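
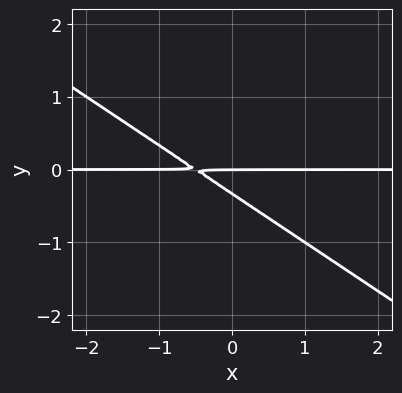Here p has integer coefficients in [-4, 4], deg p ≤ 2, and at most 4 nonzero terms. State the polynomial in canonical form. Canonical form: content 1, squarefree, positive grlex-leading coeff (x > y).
2*x*y + 3*y^2 + y

Degree: no degree-1 curve has this shape, so deg p = 2.
Observable constraints: every point of the x-axis in the box is on the curve; it crosses the y-axis at the gridline y = 0.
The integer polynomial consistent with all of this is the stated p.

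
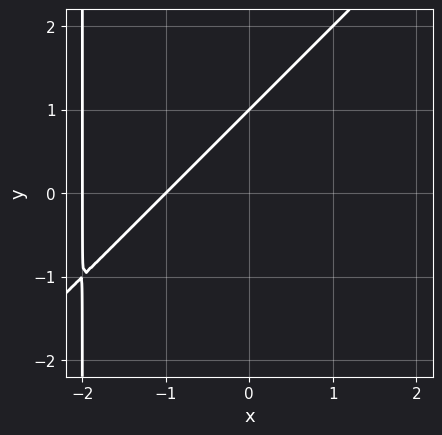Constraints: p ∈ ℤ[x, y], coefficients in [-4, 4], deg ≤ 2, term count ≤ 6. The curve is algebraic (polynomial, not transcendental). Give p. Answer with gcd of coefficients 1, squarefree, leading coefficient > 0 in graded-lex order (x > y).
x^2 - x*y + 3*x - 2*y + 2

Degree: the shape is more complex than any degree-1 curve, so deg p = 2.
Checking where it meets the axes: one y-axis crossing is at y = 1; the x-axis gridline crossings are at x ∈ {-2, -1}.
These observations pin down the coefficients.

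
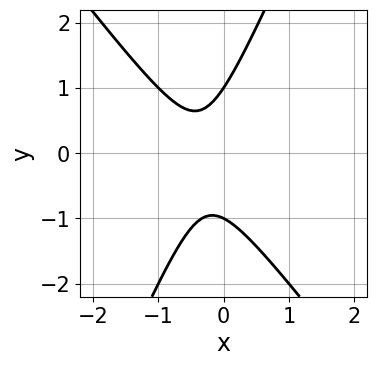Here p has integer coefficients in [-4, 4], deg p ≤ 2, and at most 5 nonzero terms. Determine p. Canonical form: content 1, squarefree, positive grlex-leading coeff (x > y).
3*x^2 + x*y - y^2 + 2*x + 1

(a) deg p = 2. No degree-1 curve has this shape.
(b) From the visible intercepts: the curve avoids every integer x-axis point in the box; the y-axis gridline crossings are at y ∈ {-1, 1}.
(c) The integer polynomial consistent with all of this is the stated p.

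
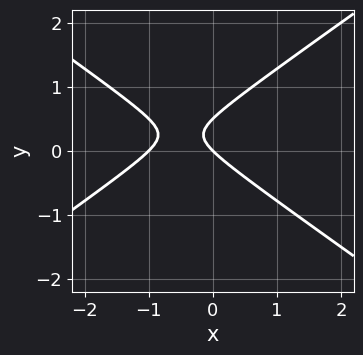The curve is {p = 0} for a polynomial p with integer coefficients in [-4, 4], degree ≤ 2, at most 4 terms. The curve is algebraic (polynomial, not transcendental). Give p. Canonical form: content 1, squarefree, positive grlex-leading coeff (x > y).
x^2 - 2*y^2 + x + y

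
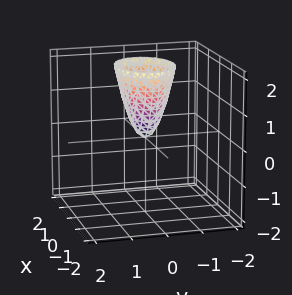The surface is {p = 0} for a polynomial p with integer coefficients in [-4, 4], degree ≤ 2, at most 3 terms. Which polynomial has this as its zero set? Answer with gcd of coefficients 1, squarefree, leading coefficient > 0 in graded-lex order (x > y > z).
2*x^2 + 3*y^2 - z

First, degree: a paraboloid; a quadric, so deg p = 2.
Next, symmetries: it's symmetric under y → −y, forcing even powers of y; it's symmetric under x → −x, forcing even powers of x.
Next, from the axis intercepts and sections: one z-axis crossing is at z = 0; one y-axis crossing is at y = 0.
Finally, assembling these constraints gives the stated polynomial.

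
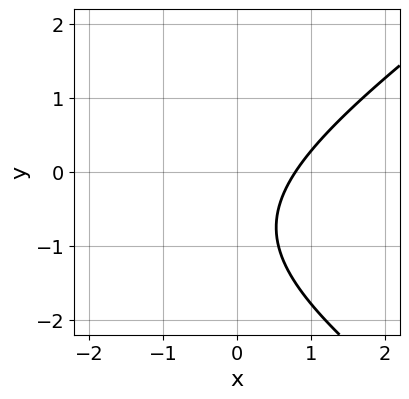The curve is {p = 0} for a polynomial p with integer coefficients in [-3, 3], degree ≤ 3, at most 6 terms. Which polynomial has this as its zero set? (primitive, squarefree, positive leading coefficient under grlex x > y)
x^2 - 2*y^2 + 3*x - 3*y - 3

The degree is 2 — no degree-1 curve has this shape.
Checking where it meets the axes: the curve avoids every integer y-axis point in the box.
Matching integer coefficients to the picture gives p.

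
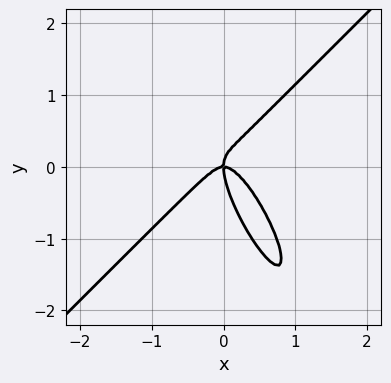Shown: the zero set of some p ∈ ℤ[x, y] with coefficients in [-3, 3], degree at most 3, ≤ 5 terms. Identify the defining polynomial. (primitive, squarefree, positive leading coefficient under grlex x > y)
3*x^3 - 2*x*y^2 - y^3 + x*y

The degree is 3 — the shape is more complex than any degree-2 curve.
From the visible intercepts: one y-axis crossing is at y = 0; it crosses the x-axis at the gridline x = 0.
Together with the visible shape, these determine p as stated.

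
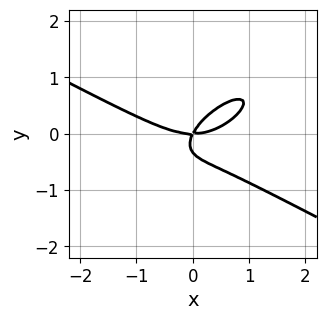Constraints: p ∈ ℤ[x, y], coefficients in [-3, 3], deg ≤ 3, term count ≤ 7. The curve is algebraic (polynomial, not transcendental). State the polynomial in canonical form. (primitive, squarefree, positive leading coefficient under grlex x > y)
First, the degree is 3 — the shape is more complex than any degree-2 curve.
Then, from the axis intercepts and sections: it meets the x-axis at x = 0 (among the integer gridlines); it meets the y-axis at y = 0 (among the integer gridlines).
Finally, these observations pin down the coefficients.

x^3 - 2*x*y^2 + 3*y^3 - 2*x*y + y^2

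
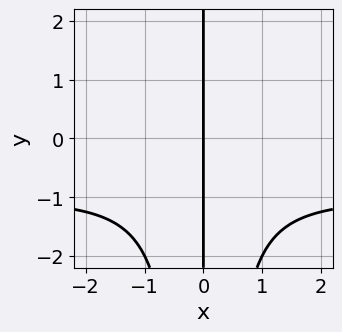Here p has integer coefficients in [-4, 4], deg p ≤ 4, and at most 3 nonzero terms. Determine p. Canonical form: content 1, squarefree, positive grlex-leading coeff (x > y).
(a) The degree is 4 — a generic line meets the curve in up to 4 points.
(b) Reading off the gridlines: it meets the x-axis at x = 0 (among the integer gridlines); the visible y-axis segment lies entirely on the curve.
(c) Assembling these constraints gives the stated polynomial.

x^3*y + x^3 + x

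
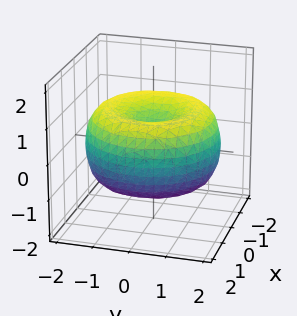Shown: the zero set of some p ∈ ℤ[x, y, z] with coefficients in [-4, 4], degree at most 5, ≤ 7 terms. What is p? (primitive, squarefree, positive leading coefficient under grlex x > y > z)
x^4 + 2*x^2*y^2 + y^4 - 3*x^2 - 3*y^2 + 3*z^2 - 1

First, the degree is 4 — no degree-3 surface has this shape.
Next, symmetry: the z-axis is an axis of rotation, so x and y enter only as x² + y².
Next, observable constraints: a circular section at z = -1 has radius exactly 1.
Finally, together with the visible shape, these determine p as stated.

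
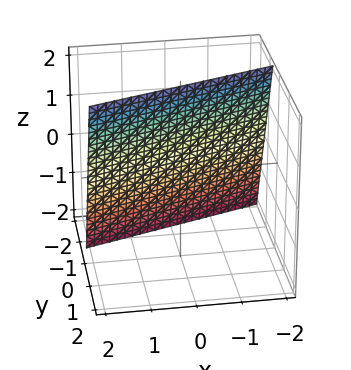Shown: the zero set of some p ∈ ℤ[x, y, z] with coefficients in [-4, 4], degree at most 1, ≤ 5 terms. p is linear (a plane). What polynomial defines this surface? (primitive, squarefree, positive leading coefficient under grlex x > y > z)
x - 3*y + z - 2

(a) deg p = 1. The surface is flat (a plane).
(b) Against the integer gridlines: it meets the x-axis at x = 2 (among the integer gridlines); it crosses the z-axis at the gridline z = 2.
(c) Putting this together gives p.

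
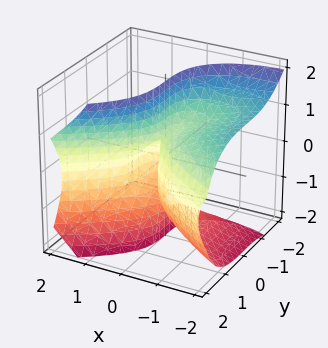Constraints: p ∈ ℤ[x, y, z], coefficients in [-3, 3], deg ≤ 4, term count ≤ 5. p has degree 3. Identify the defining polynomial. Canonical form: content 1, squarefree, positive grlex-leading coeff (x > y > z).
3*x*z^2 - 2*y^3 + 3*x^2 + 2*x*z - 2*x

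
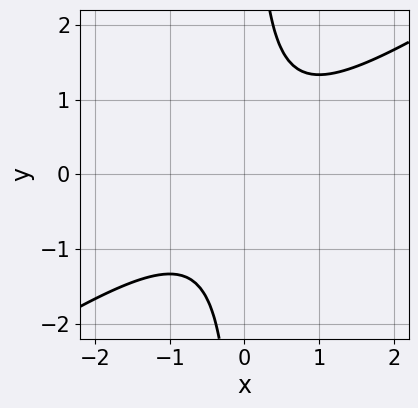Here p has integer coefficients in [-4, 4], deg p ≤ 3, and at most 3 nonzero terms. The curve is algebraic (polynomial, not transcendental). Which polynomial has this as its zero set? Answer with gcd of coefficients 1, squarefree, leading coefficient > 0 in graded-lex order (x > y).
2*x^2 - 3*x*y + 2

(a) deg p = 2. The shape is more complex than any degree-1 curve.
(b) Observable constraints: no x-intercept at any integer in the box; no y-intercept at any integer in the box.
(c) The integer polynomial consistent with all of this is the stated p.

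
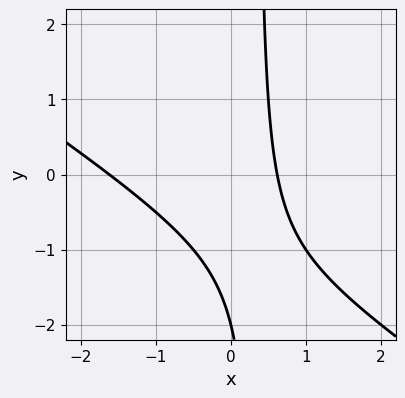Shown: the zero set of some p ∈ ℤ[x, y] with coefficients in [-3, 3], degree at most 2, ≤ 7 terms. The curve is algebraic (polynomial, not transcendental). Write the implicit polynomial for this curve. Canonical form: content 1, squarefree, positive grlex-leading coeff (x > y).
1. Degree: no degree-1 curve has this shape, so deg p = 2.
2. Observable constraints: one y-axis crossing is at y = -2.
3. The integer polynomial consistent with all of this is the stated p.

2*x^2 + 3*x*y + 2*x - y - 2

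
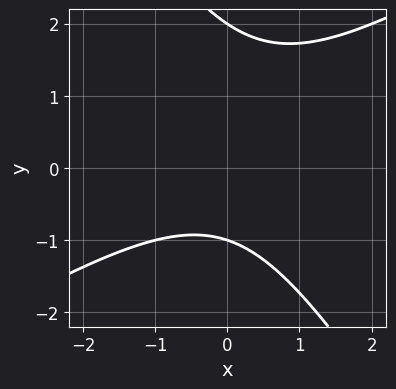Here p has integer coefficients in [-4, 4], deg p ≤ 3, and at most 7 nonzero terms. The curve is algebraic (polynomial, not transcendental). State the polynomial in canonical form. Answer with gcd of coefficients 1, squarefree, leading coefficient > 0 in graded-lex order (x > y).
x^2 - x*y - y^2 + y + 2

1. The degree is 2 — the shape is more complex than any degree-1 curve.
2. Checking where it meets the axes: among the integer gridlines, it crosses the y-axis at y ∈ {-1, 2}; the curve avoids every integer x-axis point in the box.
3. Matching integer coefficients to the picture gives p.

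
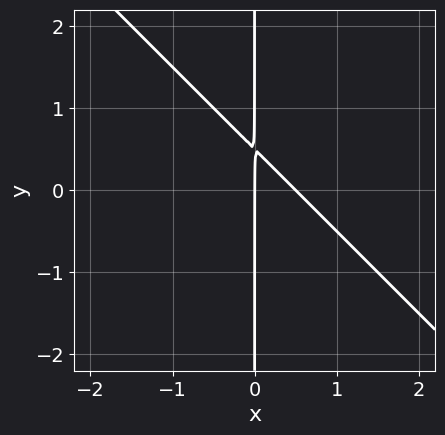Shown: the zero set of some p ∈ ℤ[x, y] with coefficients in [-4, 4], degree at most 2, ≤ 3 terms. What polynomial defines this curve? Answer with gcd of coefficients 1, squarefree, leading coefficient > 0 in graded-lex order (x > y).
2*x^2 + 2*x*y - x

1. deg p = 2. The shape is more complex than any degree-1 curve.
2. From the visible intercepts: one x-axis crossing is at x = 0; the visible y-axis segment lies entirely on the curve.
3. Putting this together gives p.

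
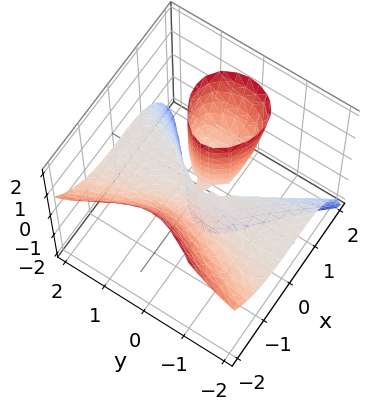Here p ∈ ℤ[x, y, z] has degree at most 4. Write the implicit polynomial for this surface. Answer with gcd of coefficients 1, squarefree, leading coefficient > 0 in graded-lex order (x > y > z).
2*x^3 + 3*y^2*z - 3*x*z

1. The degree is 3 — no degree-2 surface has this shape.
2. From the axis intercepts and sections: every point of the z-axis in the box is on the surface; it meets the x-axis at x = 0 (among the integer gridlines).
3. Matching integer coefficients to the picture gives p.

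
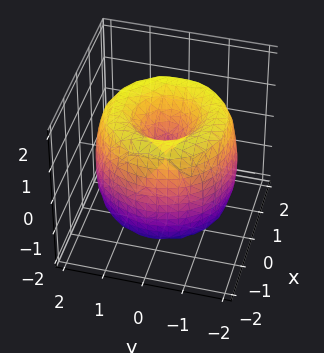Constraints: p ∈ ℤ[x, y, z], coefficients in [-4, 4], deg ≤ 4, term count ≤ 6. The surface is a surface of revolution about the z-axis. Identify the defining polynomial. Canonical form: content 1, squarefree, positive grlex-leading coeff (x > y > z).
Degree: a generic line meets the surface in up to 4 points, so deg p = 4.
Symmetry: the z-axis is an axis of rotation, so x and y enter only as x² + y².
Observable constraints: a circular section at z = 1 has radius between 0 and 1; it meets the x-axis at x = 0 (among the integer gridlines); one y-axis crossing is at y = 0; it meets the z-axis at z = 0 (among the integer gridlines).
Putting this together gives p.

x^4 + 2*x^2*y^2 + y^4 - 3*x^2 - 3*y^2 + z^2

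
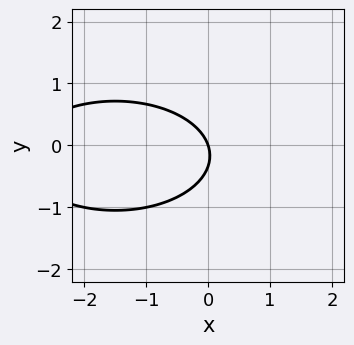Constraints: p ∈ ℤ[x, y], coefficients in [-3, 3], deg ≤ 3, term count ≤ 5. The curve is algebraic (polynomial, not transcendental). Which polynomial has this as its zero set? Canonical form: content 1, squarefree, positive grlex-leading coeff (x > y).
x^2 + 3*y^2 + 3*x + y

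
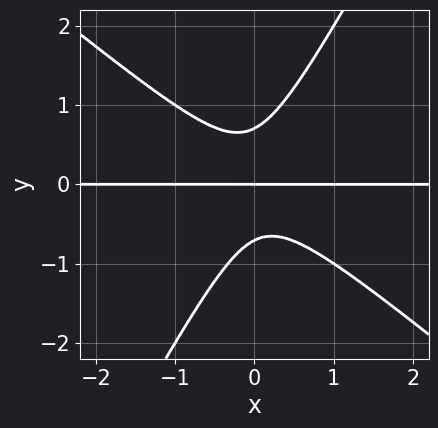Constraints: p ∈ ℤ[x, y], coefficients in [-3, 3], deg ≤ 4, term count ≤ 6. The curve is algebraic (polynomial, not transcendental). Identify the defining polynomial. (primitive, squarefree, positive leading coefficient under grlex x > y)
The degree is 3 — the shape is more complex than any degree-2 curve.
Reading off the gridlines: it crosses the y-axis at the gridline y = 0; the visible x-axis segment lies entirely on the curve.
Putting this together gives p.

3*x^2*y + 2*x*y^2 - 2*y^3 + y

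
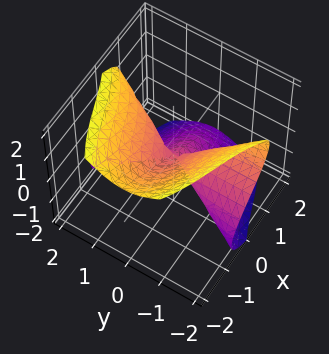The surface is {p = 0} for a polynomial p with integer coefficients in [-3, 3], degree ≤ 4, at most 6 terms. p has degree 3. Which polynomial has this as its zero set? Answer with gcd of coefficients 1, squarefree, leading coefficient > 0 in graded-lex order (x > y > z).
x^3 + 3*x*y^2 - 3*y^2*z + 3*z^3

deg p = 3.
From the axis intercepts and sections: the visible y-axis segment lies entirely on the surface; one z-axis crossing is at z = 0; it crosses the x-axis at the gridline x = 0.
Matching integer coefficients to the picture gives p.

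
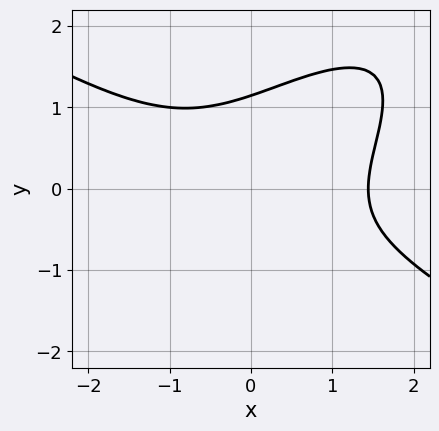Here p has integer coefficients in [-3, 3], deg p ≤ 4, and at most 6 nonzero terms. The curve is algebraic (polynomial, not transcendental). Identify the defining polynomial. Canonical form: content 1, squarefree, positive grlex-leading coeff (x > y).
x^3 - 2*x*y^2 + 2*y^3 - 3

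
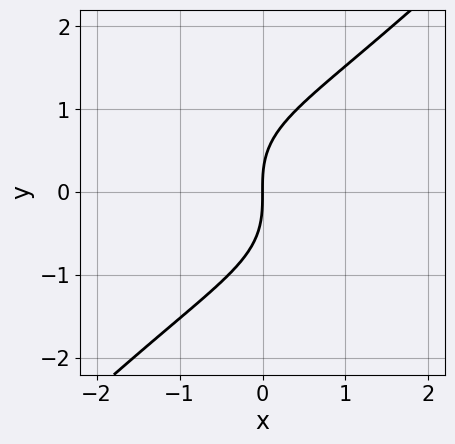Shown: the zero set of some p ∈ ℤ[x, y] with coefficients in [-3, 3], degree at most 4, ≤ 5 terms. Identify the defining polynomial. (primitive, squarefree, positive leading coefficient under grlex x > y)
x^2*y - y^3 + 2*x

First, degree: a generic line meets the curve in up to 3 points, so deg p = 3.
Next, from the visible intercepts: it crosses the x-axis at the gridline x = 0; it meets the y-axis at y = 0 (among the integer gridlines).
Finally, together with the visible shape, these determine p as stated.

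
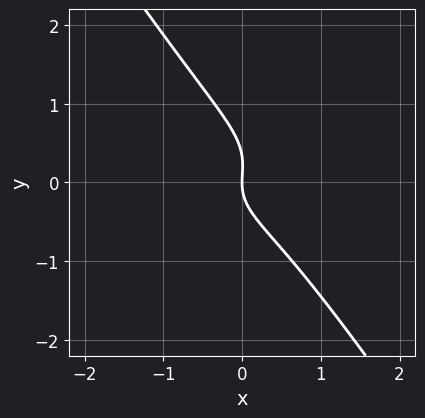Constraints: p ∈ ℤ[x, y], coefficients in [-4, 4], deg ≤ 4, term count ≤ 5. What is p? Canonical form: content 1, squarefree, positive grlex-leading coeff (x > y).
2*x^2*y - 3*x*y^2 - 3*y^3 + y^2 - 2*x

The degree is 3 — the shape is more complex than any degree-2 curve.
Reading off the gridlines: it crosses the y-axis at the gridline y = 0; one x-axis crossing is at x = 0.
Solving for integer coefficients yields p as stated.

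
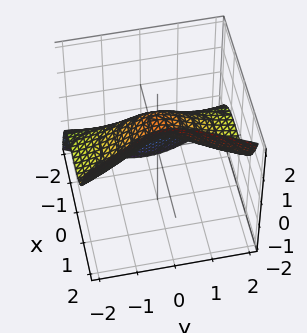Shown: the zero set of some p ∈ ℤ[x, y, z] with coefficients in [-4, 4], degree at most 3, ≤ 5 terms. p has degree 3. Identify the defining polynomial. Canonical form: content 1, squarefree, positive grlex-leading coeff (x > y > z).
(a) Degree: a generic line meets the surface in up to 3 points, so deg p = 3.
(b) Reading off the gridlines: it misses every integer gridline on the y-axis; it meets the x-axis at x = -1 (among the integer gridlines); it crosses the z-axis at the gridline z = 1.
(c) Putting this together gives p.

3*x^3 - 2*y^2*z - 3*z + 3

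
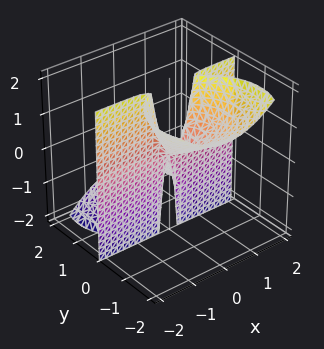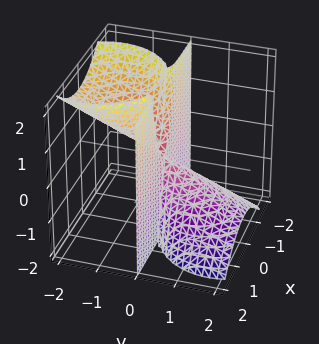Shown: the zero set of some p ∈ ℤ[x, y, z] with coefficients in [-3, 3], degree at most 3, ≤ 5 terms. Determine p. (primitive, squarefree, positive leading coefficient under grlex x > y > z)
(a) deg p = 3. No degree-2 surface has this shape.
(b) Reading off the gridlines: the visible x-axis segment lies entirely on the surface; it meets the y-axis at y = 0 (among the integer gridlines); the visible z-axis segment lies entirely on the surface.
(c) These observations pin down the coefficients.

2*x^2*y + 2*y^3 + 3*y^2*z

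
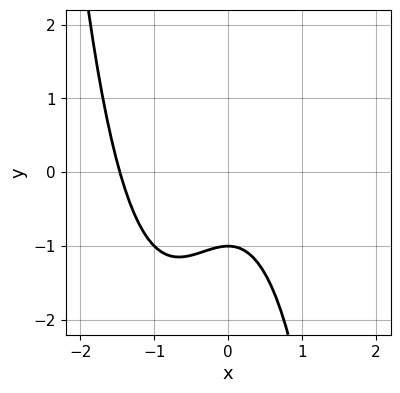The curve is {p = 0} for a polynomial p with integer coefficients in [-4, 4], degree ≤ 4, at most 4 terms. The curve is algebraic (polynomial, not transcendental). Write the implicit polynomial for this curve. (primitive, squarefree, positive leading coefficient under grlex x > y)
(a) Degree: no degree-2 curve has this shape, so deg p = 3.
(b) From the visible intercepts: one y-axis crossing is at y = -1.
(c) These observations pin down the coefficients.

x^3 + x^2 + y + 1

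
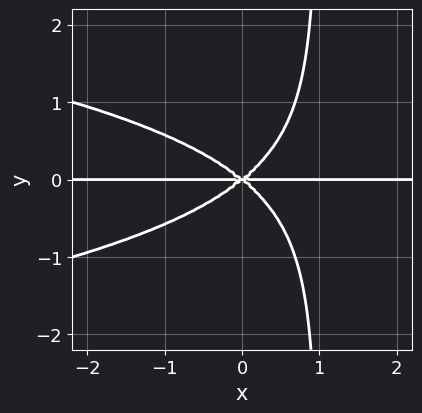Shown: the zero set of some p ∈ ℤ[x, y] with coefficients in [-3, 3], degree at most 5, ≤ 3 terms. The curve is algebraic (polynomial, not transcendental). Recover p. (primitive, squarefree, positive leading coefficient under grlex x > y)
First, deg p = 4. A generic line meets the curve in up to 4 points.
Next, checking where it meets the axes: every point of the x-axis in the box is on the curve; it crosses the y-axis at the gridline y = 0.
Finally, assembling these constraints gives the stated polynomial.

3*x*y^3 + 2*x^2*y - 3*y^3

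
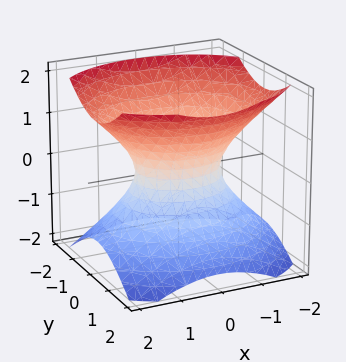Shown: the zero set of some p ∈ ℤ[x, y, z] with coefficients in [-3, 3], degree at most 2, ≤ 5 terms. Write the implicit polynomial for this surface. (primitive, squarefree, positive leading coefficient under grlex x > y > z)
2*x^2 + 3*y^2 - 3*z^2 - 2

1. deg p = 2. One connected sheet with a waist; a quadric.
2. Symmetries: it's symmetric under y → −y, forcing even powers of y; it's symmetric under x → −x, forcing even powers of x; the z ↦ −z reflection is a symmetry, so z appears only in even powers.
3. From the axis intercepts and sections: no z-intercept at any integer in the box; the x-axis gridline crossings are at x ∈ {-1, 1}.
4. Solving for integer coefficients yields p as stated.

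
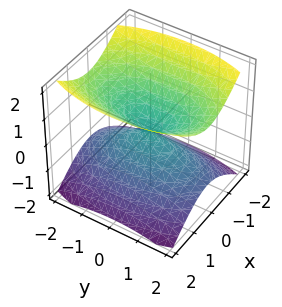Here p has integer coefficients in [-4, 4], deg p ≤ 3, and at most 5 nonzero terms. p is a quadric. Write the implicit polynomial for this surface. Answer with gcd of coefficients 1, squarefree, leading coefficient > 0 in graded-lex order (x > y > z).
The picture has 2 separate pieces. They look like related sheets of one shape, so recover p as a whole.
Degree: a double cone through the origin; a quadric, so deg p = 2.
Symmetries: it's symmetric under y → −y, forcing even powers of y; the x ↦ −x reflection is a symmetry, so x appears only in even powers; it's symmetric under z → −z, forcing even powers of z.
Checking where it meets the axes: it crosses the x-axis at the gridline x = 0; it meets the y-axis at y = 0 (among the integer gridlines); it meets the z-axis at z = 0 (among the integer gridlines).
Solving for integer coefficients yields p as stated.

3*x^2 + y^2 - 3*z^2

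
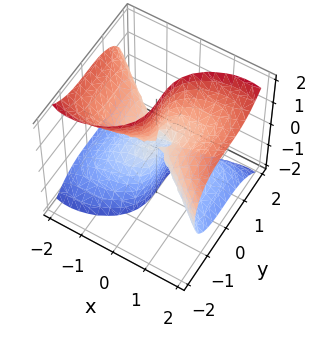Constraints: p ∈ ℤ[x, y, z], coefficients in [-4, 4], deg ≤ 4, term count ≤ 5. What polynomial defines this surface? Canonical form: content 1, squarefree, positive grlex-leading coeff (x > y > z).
x^3 - 2*x*z^2 + 2*y^3 - y^2

1. Degree: the shape is more complex than any degree-2 surface, so deg p = 3.
2. Against the integer gridlines: one y-axis crossing is at y = 0; the visible z-axis segment lies entirely on the surface; one x-axis crossing is at x = 0.
3. Together with the visible shape, these determine p as stated.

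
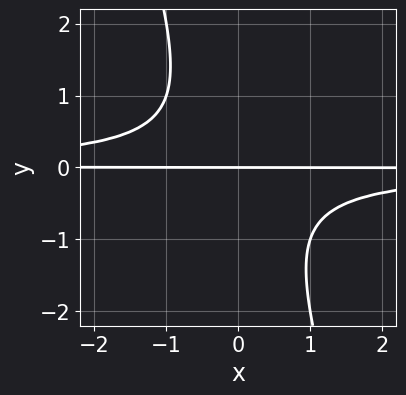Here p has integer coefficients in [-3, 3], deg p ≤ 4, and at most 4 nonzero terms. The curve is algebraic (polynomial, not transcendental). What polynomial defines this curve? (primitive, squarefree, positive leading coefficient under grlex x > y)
3*x*y^2 + y^3 + 2*y

Degree: the shape is more complex than any degree-2 curve, so deg p = 3.
Observable constraints: the visible x-axis segment lies entirely on the curve; one y-axis crossing is at y = 0.
Matching integer coefficients to the picture gives p.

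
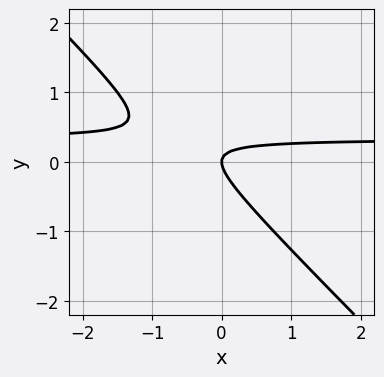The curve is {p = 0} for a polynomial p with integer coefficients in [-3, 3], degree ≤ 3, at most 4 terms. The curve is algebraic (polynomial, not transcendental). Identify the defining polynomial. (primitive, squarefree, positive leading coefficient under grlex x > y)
3*x*y + 3*y^2 - x

1. The degree is 2 — the shape is more complex than any degree-1 curve.
2. From the axis intercepts and sections: one y-axis crossing is at y = 0; it meets the x-axis at x = 0 (among the integer gridlines).
3. The integer polynomial consistent with all of this is the stated p.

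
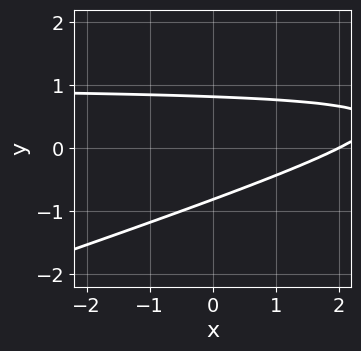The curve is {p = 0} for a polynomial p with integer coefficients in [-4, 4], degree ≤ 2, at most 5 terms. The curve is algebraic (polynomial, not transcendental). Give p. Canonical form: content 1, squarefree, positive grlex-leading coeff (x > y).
x*y - 3*y^2 - x + 2

Degree: the shape is more complex than any degree-1 curve, so deg p = 2.
Observable constraints: it meets the x-axis at x = 2 (among the integer gridlines).
Together with the visible shape, these determine p as stated.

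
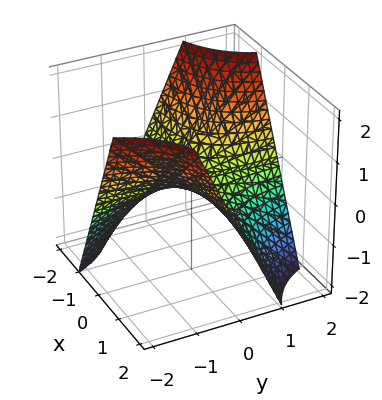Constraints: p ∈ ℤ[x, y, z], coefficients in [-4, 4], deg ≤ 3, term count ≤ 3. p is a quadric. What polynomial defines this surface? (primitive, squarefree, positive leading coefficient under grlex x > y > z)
The degree is 2 — a saddle surface; a quadric.
Reading off the gridlines: every point of the x-axis in the box is on the surface; every point of the y-axis in the box is on the surface; one z-axis crossing is at z = 0.
These observations pin down the coefficients.

x*y + z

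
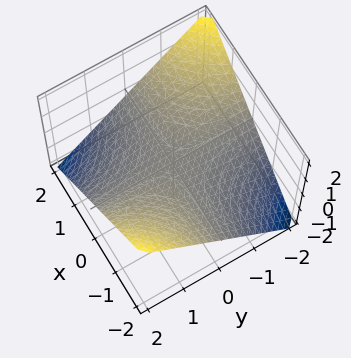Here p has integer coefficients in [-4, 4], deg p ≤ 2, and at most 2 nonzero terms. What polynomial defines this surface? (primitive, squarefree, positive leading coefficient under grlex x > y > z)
x*y + 2*z

Degree: a hyperbolic paraboloid; a quadric, so deg p = 2.
Reading off the gridlines: it crosses the z-axis at the gridline z = 0; every point of the x-axis in the box is on the surface; the visible y-axis segment lies entirely on the surface.
These observations pin down the coefficients.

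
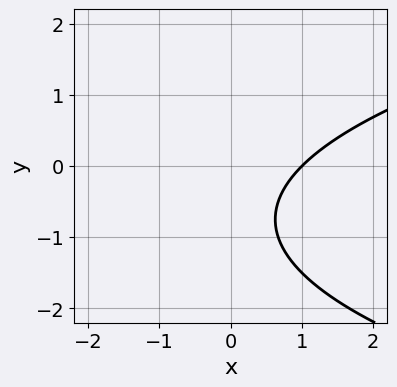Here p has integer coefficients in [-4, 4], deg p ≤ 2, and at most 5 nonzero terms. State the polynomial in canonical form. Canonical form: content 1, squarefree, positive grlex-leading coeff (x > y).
2*y^2 - 3*x + 3*y + 3

The degree is 2 — the shape is more complex than any degree-1 curve.
From the axis intercepts and sections: it crosses the x-axis at the gridline x = 1; the curve avoids every integer y-axis point in the box.
Solving for integer coefficients yields p as stated.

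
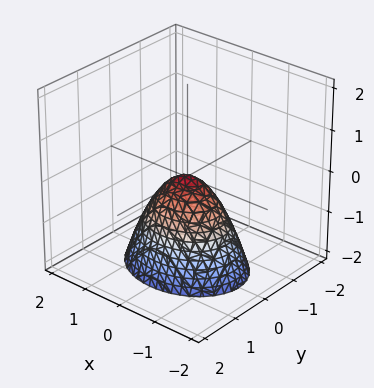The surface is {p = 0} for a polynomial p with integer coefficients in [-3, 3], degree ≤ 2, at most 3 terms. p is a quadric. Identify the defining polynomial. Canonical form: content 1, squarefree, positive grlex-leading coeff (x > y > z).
2*x^2 + 3*y^2 + 2*z

Degree: a single bowl opening along one axis; a quadric, so deg p = 2.
Symmetries: the x ↦ −x reflection is a symmetry, so x appears only in even powers; mirror symmetry y ↦ −y ⇒ only even powers of y.
From the axis intercepts and sections: it crosses the x-axis at the gridline x = 0; it crosses the y-axis at the gridline y = 0; it meets the z-axis at z = 0 (among the integer gridlines).
These observations pin down the coefficients.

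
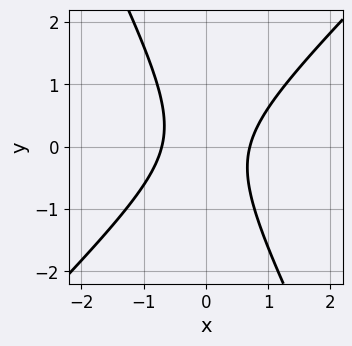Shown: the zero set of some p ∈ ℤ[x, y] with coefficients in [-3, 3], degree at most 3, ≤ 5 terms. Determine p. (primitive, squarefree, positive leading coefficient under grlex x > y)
First, the degree is 2 — no degree-1 curve has this shape.
Next, reading off the gridlines: the curve avoids every integer y-axis point in the box.
Finally, together with the visible shape, these determine p as stated.

2*x^2 - x*y - y^2 - 1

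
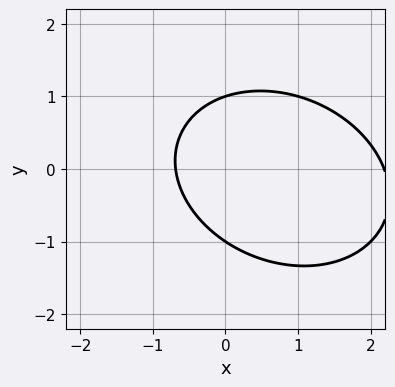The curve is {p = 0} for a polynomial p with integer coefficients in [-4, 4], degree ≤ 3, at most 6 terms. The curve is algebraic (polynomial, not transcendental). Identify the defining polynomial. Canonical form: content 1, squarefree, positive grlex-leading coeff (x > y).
2*x^2 + x*y + 3*y^2 - 3*x - 3

The degree is 2 — no degree-1 curve has this shape.
From the axis intercepts and sections: among the integer gridlines, it crosses the y-axis at y ∈ {-1, 1}.
These observations pin down the coefficients.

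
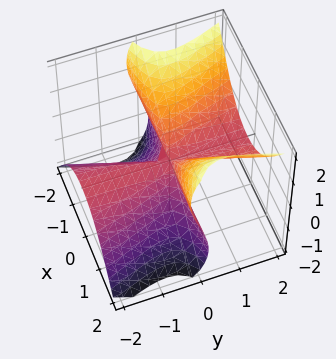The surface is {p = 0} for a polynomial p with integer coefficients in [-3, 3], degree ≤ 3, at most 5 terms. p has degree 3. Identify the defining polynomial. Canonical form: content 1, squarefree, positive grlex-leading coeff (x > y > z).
3*x^2*y + x^2*z - 3*y^2*z - z^3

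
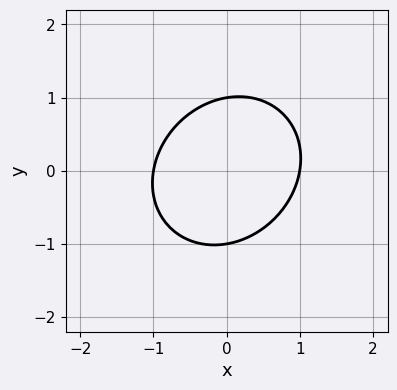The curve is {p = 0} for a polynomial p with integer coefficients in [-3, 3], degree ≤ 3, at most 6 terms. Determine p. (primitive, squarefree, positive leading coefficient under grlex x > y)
3*x^2 - x*y + 3*y^2 - 3

First, deg p = 2. The shape is more complex than any degree-1 curve.
Then, reading off the gridlines: among the integer gridlines, it crosses the y-axis at y ∈ {-1, 1}; among the integer gridlines, it crosses the x-axis at x ∈ {-1, 1}.
Finally, matching integer coefficients to the picture gives p.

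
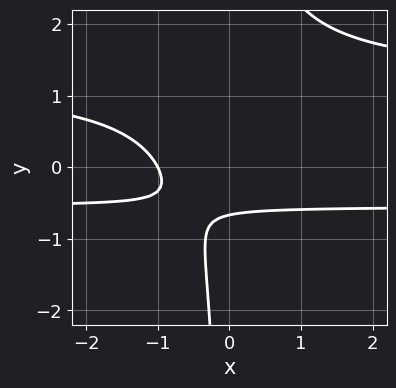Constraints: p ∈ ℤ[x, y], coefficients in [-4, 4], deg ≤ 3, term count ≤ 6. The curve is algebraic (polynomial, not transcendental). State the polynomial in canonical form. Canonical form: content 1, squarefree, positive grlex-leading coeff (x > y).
3*x*y^2 - 2*x*y - 2*x - 3*y - 2

(a) The degree is 3 — a generic line meets the curve in up to 3 points.
(b) Observable constraints: it crosses the x-axis at the gridline x = -1.
(c) Fitting integer coefficients to these (and the overall shape) gives p.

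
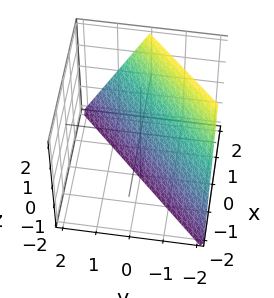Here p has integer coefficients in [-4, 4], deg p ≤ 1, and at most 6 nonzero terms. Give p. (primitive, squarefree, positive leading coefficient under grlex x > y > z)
1. deg p = 1. Every cross-section is a straight line — this is a plane.
2. From the axis intercepts and sections: it crosses the z-axis at the gridline z = -2; one x-axis crossing is at x = 1; it crosses the y-axis at the gridline y = -1.
3. Fitting integer coefficients to these (and the overall shape) gives p.

2*x - 2*y - z - 2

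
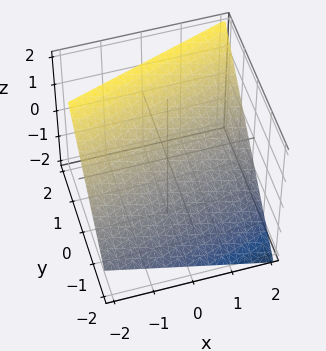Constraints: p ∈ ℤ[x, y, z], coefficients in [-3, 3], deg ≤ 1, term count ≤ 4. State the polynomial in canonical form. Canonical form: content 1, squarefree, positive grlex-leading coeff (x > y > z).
x - 3*y + 3*z - 2

(a) The degree is 1 — every cross-section is a straight line — this is a plane.
(b) From the visible intercepts: one x-axis crossing is at x = 2.
(c) Putting this together gives p.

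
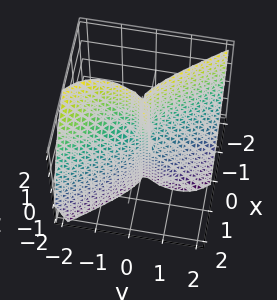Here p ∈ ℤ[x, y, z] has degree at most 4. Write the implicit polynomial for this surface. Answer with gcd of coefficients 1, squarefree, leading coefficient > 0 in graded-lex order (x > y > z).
3*x^3 - x*y*z + y^3 + y^2*z - x^2

First, deg p = 3.
Next, from the axis intercepts and sections: one x-axis crossing is at x = 0; every point of the z-axis in the box is on the surface.
Finally, putting this together gives p.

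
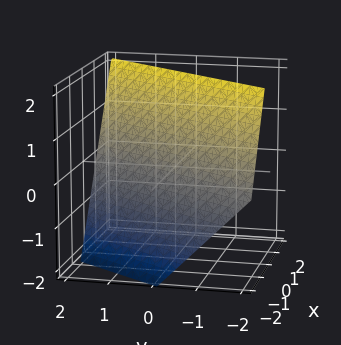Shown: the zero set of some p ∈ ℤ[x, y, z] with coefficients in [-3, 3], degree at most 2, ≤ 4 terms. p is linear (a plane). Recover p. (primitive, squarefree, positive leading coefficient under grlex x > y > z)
3*x - 2*y - 2*z + 2

(a) deg p = 1. Every cross-section is a straight line — this is a plane.
(b) Against the integer gridlines: one z-axis crossing is at z = 1; one y-axis crossing is at y = 1.
(c) Fitting integer coefficients to these (and the overall shape) gives p.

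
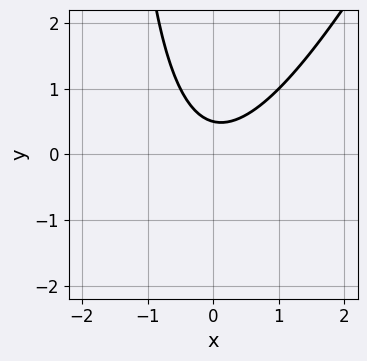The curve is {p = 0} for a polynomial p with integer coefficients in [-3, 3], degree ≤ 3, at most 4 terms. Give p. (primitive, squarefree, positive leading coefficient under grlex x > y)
Degree: no degree-1 curve has this shape, so deg p = 2.
Observable constraints: the curve avoids every integer x-axis point in the box.
The integer polynomial consistent with all of this is the stated p.

2*x^2 - x*y - 2*y + 1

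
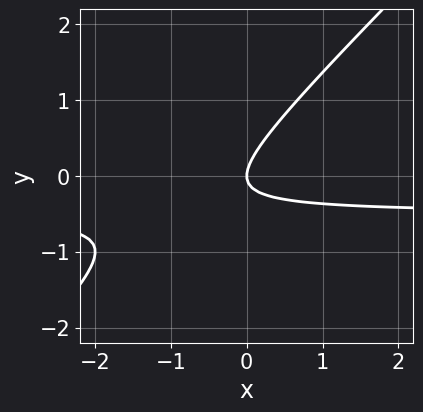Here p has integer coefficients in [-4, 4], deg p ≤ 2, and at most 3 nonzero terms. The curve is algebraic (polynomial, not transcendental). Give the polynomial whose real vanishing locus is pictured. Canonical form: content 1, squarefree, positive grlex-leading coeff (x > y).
2*x*y - 2*y^2 + x

(a) Degree: no degree-1 curve has this shape, so deg p = 2.
(b) From the visible intercepts: one x-axis crossing is at x = 0; one y-axis crossing is at y = 0.
(c) The integer polynomial consistent with all of this is the stated p.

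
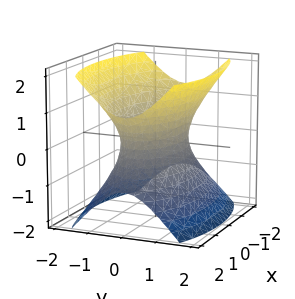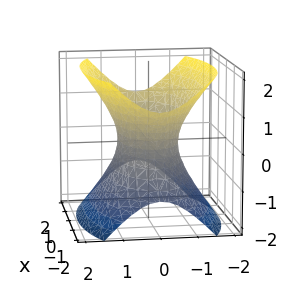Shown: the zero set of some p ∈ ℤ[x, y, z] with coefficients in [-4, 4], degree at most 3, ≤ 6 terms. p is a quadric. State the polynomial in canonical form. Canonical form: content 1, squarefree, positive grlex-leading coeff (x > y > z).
1. The degree is 2 — an hourglass — one-sheet hyperboloid; a quadric.
2. Symmetries: it's symmetric under y → −y, forcing even powers of y; it's symmetric under x → −x, forcing even powers of x; the z ↦ −z reflection is a symmetry, so z appears only in even powers.
3. Against the integer gridlines: no z-intercept at any integer in the box.
4. These observations pin down the coefficients.

x^2 + 3*y^2 - 2*z^2 - 2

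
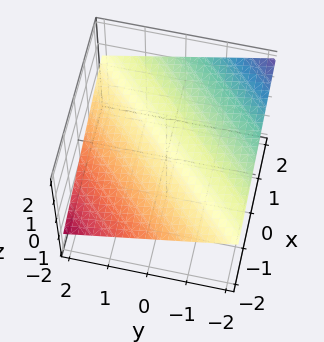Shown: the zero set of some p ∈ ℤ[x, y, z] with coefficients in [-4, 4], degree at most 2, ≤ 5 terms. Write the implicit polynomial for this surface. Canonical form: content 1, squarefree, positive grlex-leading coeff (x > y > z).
1. deg p = 1. Every cross-section is a straight line — this is a plane.
2. From the visible intercepts: one y-axis crossing is at y = 2; it crosses the x-axis at the gridline x = -2.
3. Putting this together gives p.

x - y - 3*z + 2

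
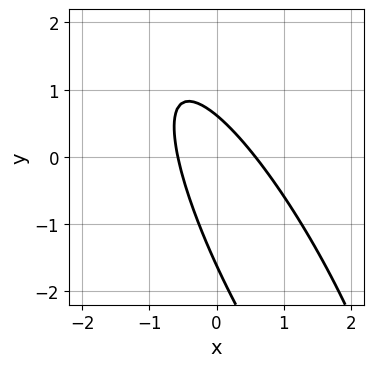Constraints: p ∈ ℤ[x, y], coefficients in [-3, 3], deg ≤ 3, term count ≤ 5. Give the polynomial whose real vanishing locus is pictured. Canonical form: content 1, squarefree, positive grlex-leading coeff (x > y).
First, deg p = 2.
Finally, the integer polynomial consistent with all of this is the stated p.

3*x^2 + 3*x*y + y^2 + y - 1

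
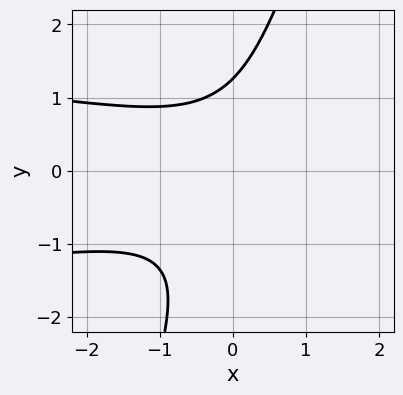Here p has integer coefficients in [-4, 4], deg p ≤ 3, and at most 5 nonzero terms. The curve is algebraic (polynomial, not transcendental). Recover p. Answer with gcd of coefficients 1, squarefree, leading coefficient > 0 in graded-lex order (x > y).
1. The degree is 3 — the shape is more complex than any degree-2 curve.
2. Reading off the gridlines: the curve avoids every integer x-axis point in the box.
3. Putting this together gives p.

3*x*y^2 - y^3 + x^2 + 2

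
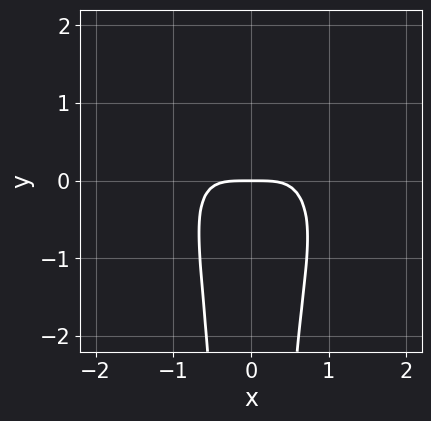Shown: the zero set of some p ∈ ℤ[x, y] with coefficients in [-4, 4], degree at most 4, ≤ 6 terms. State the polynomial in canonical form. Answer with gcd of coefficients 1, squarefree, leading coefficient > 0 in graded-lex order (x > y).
deg p = 4. No degree-3 curve has this shape.
Observable constraints: it meets the x-axis at x = 0 (among the integer gridlines); it meets the y-axis at y = 0 (among the integer gridlines).
Fitting integer coefficients to these (and the overall shape) gives p.

3*x^4 + x^3*y + 3*x^2*y^2 - 2*x^2*y + 3*y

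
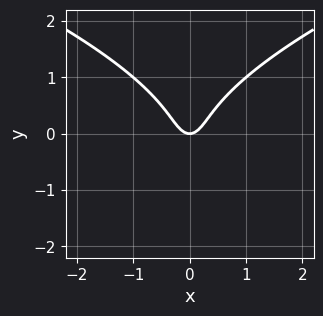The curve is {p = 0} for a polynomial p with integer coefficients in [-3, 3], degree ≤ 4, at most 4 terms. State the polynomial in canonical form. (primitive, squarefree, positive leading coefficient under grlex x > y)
2*y^3 - 3*x^2 + y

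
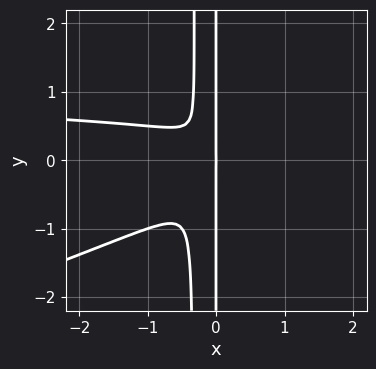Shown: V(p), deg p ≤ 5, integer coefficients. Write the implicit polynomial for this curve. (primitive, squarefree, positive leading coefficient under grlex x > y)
x^3*y - 3*x^2*y^2 - x^3 - x*y^2

First, the degree is 4 — no degree-3 curve has this shape.
Next, observable constraints: every point of the y-axis in the box is on the curve; it crosses the x-axis at the gridline x = 0.
Finally, fitting integer coefficients to these (and the overall shape) gives p.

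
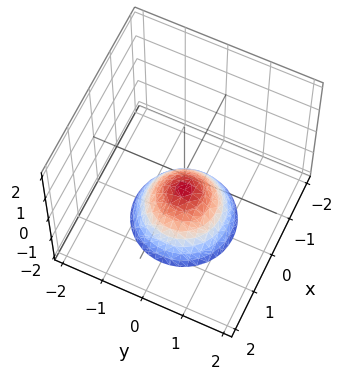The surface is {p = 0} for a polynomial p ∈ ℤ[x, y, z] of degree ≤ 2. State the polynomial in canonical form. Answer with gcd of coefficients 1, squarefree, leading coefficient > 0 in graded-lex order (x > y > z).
3*x^2 + 3*y^2 + 3*z + 2

(a) deg p = 2. The shape is more complex than any degree-1 surface.
(b) By symmetry, the z-axis is an axis of rotation, so x and y enter only as x² + y².
(c) Observable constraints: it misses every integer gridline on the y-axis; a circular section at z = -1 has radius between 0 and 1; it misses every integer gridline on the x-axis.
(d) Matching integer coefficients to the picture gives p.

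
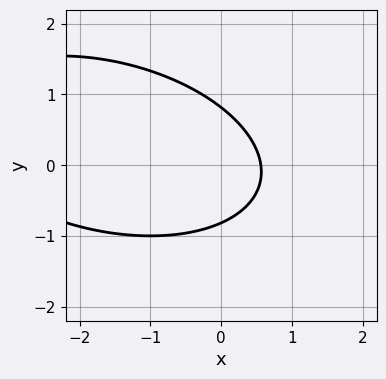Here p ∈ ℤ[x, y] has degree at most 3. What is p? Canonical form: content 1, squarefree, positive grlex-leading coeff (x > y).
First, degree: a generic line meets the curve in up to 2 points, so deg p = 2.
Finally, solving for integer coefficients yields p as stated.

x^2 + x*y + 3*y^2 + 3*x - 2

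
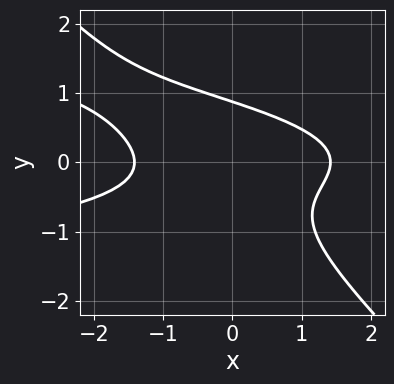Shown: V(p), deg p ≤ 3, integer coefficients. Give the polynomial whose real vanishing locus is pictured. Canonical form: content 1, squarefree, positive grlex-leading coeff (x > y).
Degree: the shape is more complex than any degree-2 curve, so deg p = 3.
Matching integer coefficients to the picture gives p.

3*x*y^2 + 3*y^3 + x^2 - 2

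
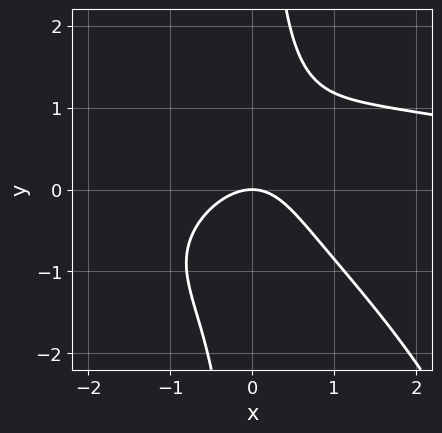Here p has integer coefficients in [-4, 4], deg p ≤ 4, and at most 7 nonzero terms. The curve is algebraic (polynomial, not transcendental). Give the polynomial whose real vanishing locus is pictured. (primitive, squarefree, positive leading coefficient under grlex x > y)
x^3*y + 3*x*y^2 - 3*x^2 + x*y - 3*y

1. The degree is 4 — the shape is more complex than any degree-3 curve.
2. Reading off the gridlines: one y-axis crossing is at y = 0; one x-axis crossing is at x = 0.
3. Assembling these constraints gives the stated polynomial.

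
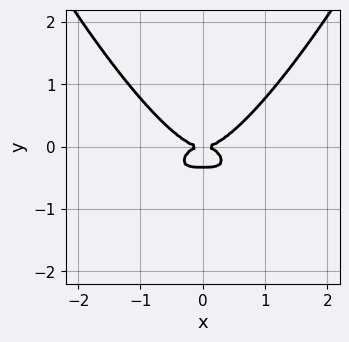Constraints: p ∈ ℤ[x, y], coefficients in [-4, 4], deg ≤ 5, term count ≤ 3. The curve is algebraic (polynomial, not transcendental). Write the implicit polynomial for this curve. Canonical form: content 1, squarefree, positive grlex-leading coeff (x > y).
The degree is 4 — no degree-3 curve has this shape.
Symmetries: mirror symmetry x ↦ −x ⇒ only even powers of x.
From the visible intercepts: it crosses the x-axis at the gridline x = 0; one y-axis crossing is at y = 0.
Solving for integer coefficients yields p as stated.

2*x^4 - 3*y^3 - y^2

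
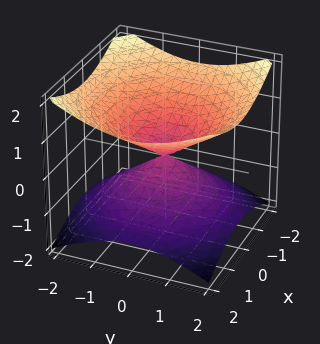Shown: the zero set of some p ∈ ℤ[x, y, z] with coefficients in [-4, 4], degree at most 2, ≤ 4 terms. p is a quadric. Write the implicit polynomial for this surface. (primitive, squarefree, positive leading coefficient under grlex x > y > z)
x^2 + y^2 - 2*z^2

First, degree: two nappes meeting at a single point; a quadric, so deg p = 2.
Then, symmetries: every cross-section ⟂ z is a circle, so x, y appear only via x² + y²; it's symmetric under z → −z, forcing even powers of z.
Next, from the axis intercepts and sections: it crosses the y-axis at the gridline y = 0; a circular section at z = 1 has radius between 1 and 2; one z-axis crossing is at z = 0.
Finally, these observations pin down the coefficients.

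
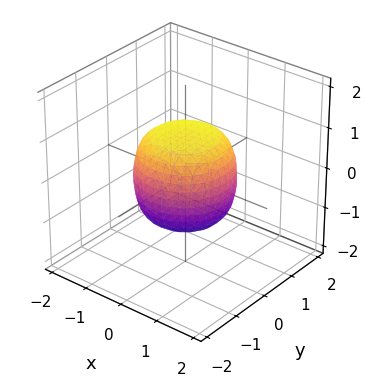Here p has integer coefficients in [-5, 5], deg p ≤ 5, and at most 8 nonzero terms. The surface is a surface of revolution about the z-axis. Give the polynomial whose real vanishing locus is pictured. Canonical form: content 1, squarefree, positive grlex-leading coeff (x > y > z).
First, degree: the shape is more complex than any degree-3 surface, so deg p = 4.
Then, by symmetry, the z-axis is an axis of rotation, so x and y enter only as x² + y².
Next, from the axis intercepts and sections: a circular section at z = 0 has radius between 1 and 2; the z-axis gridline crossings are at z ∈ {-1, 1}.
Finally, fitting integer coefficients to these (and the overall shape) gives p.

2*x^4 + 4*x^2*y^2 + 2*y^4 - x^2 - y^2 + 2*z^2 - 2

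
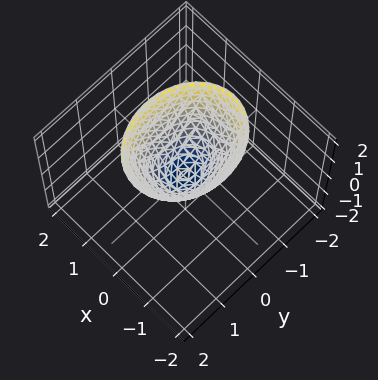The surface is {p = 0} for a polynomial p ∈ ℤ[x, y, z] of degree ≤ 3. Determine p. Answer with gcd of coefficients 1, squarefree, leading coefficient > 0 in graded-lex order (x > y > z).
Degree: a single bowl opening along one axis; a quadric, so deg p = 2.
Symmetries: mirror symmetry x ↦ −x ⇒ only even powers of x; it's symmetric under y → −y, forcing even powers of y.
Reading off the gridlines: it meets the x-axis at x = 0 (among the integer gridlines); it meets the z-axis at z = 0 (among the integer gridlines); it crosses the y-axis at the gridline y = 0.
Fitting integer coefficients to these (and the overall shape) gives p.

3*x^2 + 2*y^2 - 2*z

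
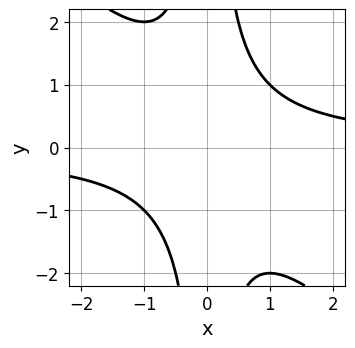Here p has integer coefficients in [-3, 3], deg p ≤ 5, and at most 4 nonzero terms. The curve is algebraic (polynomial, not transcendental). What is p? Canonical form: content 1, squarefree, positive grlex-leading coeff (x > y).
x^3*y + x^2*y^2 - x^2 - 1

1. Degree: the shape is more complex than any degree-3 curve, so deg p = 4.
2. From the axis intercepts and sections: no x-intercept at any integer in the box; it misses every integer gridline on the y-axis.
3. Solving for integer coefficients yields p as stated.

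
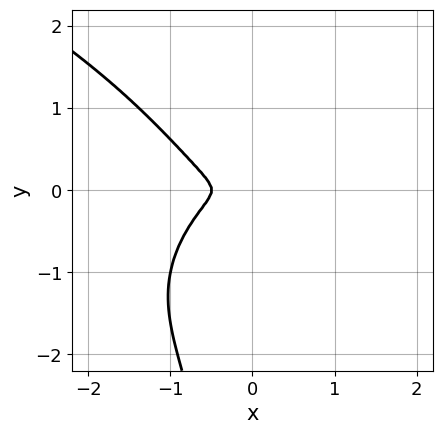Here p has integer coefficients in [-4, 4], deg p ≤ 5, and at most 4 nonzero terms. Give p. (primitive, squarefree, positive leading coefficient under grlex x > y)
x*y^3 - 2*x^3 - x^2 - 2*y^2

1. deg p = 4. A generic line meets the curve in up to 4 points.
2. Putting this together gives p.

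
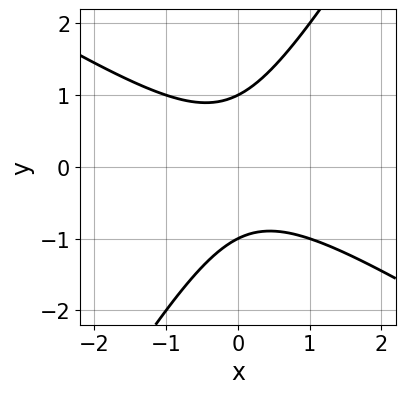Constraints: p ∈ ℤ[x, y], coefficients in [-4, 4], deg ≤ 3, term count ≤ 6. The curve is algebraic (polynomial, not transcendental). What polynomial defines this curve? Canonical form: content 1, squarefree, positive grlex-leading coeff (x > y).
First, the degree is 2 — the shape is more complex than any degree-1 curve.
Then, from the visible intercepts: the y-axis gridline crossings are at y ∈ {-1, 1}; the curve avoids every integer x-axis point in the box.
Finally, solving for integer coefficients yields p as stated.

x^2 + x*y - y^2 + 1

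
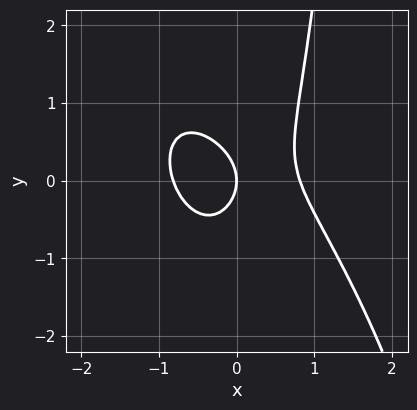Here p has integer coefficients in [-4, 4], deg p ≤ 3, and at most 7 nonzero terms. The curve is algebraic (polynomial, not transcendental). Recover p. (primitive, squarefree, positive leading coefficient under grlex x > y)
3*x^3 + 2*x^2*y + x*y^2 - 2*y^2 - 2*x

First, deg p = 3. A generic line meets the curve in up to 3 points.
Then, from the visible intercepts: it meets the x-axis at x = 0 (among the integer gridlines); it meets the y-axis at y = 0 (among the integer gridlines).
Finally, the integer polynomial consistent with all of this is the stated p.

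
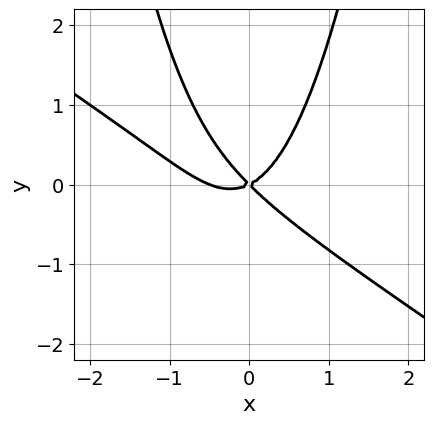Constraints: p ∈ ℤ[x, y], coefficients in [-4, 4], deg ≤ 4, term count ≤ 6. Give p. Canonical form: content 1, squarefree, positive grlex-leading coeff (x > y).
2*x^3 + 3*x^2*y + x^2 - x*y - 2*y^2

(a) deg p = 3. A generic line meets the curve in up to 3 points.
(b) From the axis intercepts and sections: it crosses the x-axis at the gridline x = 0; it meets the y-axis at y = 0 (among the integer gridlines).
(c) These observations pin down the coefficients.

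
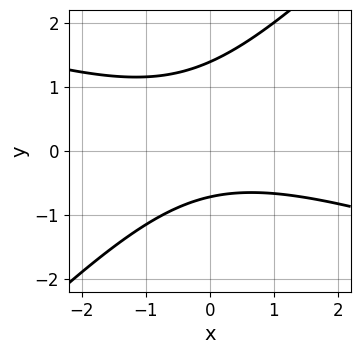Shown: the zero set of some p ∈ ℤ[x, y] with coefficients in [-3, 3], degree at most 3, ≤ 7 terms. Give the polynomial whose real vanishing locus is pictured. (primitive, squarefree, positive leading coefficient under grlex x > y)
First, deg p = 2.
Then, against the integer gridlines: the curve avoids every integer x-axis point in the box.
Finally, the integer polynomial consistent with all of this is the stated p.

x^2 + 2*x*y - 3*y^2 + 2*y + 3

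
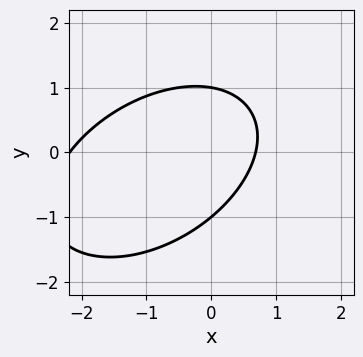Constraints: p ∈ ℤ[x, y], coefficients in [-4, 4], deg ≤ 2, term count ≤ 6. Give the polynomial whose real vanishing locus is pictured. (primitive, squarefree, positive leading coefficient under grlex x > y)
2*x^2 - 2*x*y + 3*y^2 + 3*x - 3

1. The degree is 2 — a generic line meets the curve in up to 2 points.
2. Checking where it meets the axes: the y-axis gridline crossings are at y ∈ {-1, 1}.
3. The integer polynomial consistent with all of this is the stated p.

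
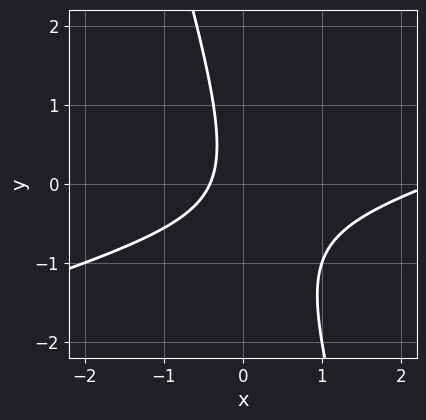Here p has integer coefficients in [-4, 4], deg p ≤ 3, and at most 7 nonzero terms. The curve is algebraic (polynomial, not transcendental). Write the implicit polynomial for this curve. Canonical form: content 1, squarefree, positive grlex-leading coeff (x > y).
1. deg p = 2. The shape is more complex than any degree-1 curve.
2. Checking where it meets the axes: no y-intercept at any integer in the box.
3. Together with the visible shape, these determine p as stated.

x^2 - 3*x*y - y^2 - 2*x - 1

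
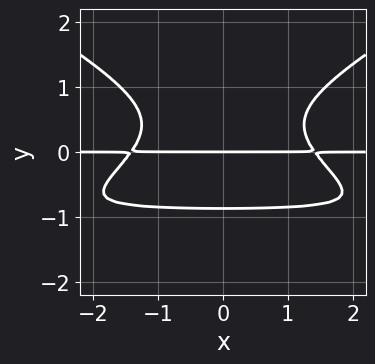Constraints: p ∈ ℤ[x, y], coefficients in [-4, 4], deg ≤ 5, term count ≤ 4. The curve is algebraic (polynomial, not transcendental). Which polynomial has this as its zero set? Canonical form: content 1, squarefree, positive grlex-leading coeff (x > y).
(a) deg p = 4.
(b) Symmetries: the x ↦ −x reflection is a symmetry, so x appears only in even powers.
(c) Checking where it meets the axes: it meets the y-axis at y = 0 (among the integer gridlines); the visible x-axis segment lies entirely on the curve.
(d) Together with the visible shape, these determine p as stated.

x^2*y^2 - 3*y^4 + x^2*y - 2*y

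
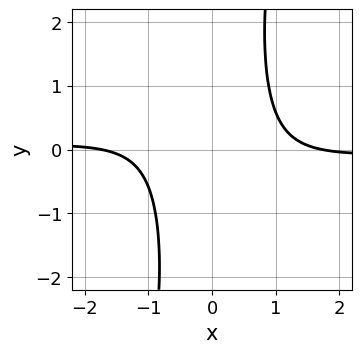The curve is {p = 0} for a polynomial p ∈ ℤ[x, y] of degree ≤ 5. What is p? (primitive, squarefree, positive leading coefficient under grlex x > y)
3*x^3*y - x^2*y^2 + x^2 + x*y - 3

(a) The degree is 4 — no degree-3 curve has this shape.
(b) Reading off the gridlines: it misses every integer gridline on the y-axis.
(c) Together with the visible shape, these determine p as stated.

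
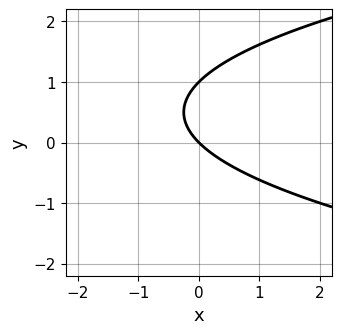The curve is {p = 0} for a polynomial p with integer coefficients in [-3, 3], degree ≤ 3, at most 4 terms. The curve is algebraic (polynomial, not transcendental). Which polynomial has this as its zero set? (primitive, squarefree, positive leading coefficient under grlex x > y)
y^2 - x - y

1. The degree is 2 — the shape is more complex than any degree-1 curve.
2. Checking where it meets the axes: among the integer gridlines, it crosses the y-axis at y ∈ {0, 1}; one x-axis crossing is at x = 0.
3. Fitting integer coefficients to these (and the overall shape) gives p.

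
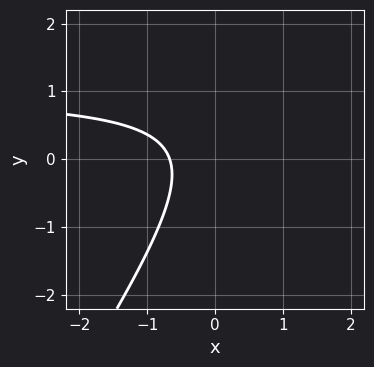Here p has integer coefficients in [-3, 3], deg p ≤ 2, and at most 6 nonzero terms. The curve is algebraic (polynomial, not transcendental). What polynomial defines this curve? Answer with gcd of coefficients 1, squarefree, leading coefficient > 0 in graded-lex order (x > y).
1. Degree: the shape is more complex than any degree-1 curve, so deg p = 2.
2. From the axis intercepts and sections: no y-intercept at any integer in the box.
3. These observations pin down the coefficients.

3*x*y - 2*y^2 - 3*x + y - 2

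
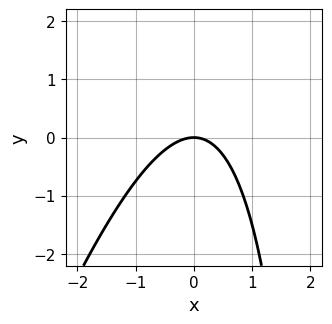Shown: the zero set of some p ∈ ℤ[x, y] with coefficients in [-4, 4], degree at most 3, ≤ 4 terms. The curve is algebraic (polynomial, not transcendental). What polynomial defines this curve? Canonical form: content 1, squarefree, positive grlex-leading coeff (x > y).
First, deg p = 2. No degree-1 curve has this shape.
Next, from the visible intercepts: one y-axis crossing is at y = 0; one x-axis crossing is at x = 0.
Finally, assembling these constraints gives the stated polynomial.

3*x^2 - x*y + 3*y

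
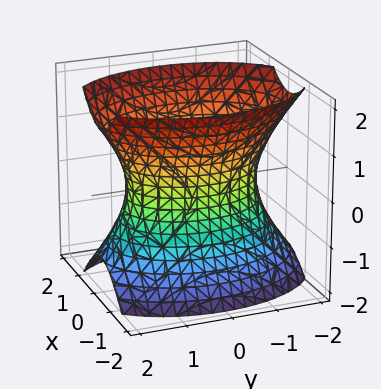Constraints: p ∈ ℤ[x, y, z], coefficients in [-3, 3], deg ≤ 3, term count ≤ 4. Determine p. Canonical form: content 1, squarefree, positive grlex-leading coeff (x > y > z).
deg p = 2. One connected sheet with a waist; a quadric.
Symmetries: mirror symmetry z ↦ −z ⇒ only even powers of z; mirror symmetry y ↦ −y ⇒ only even powers of y; the x ↦ −x reflection is a symmetry, so x appears only in even powers.
Checking where it meets the axes: no z-intercept at any integer in the box; among the integer gridlines, it crosses the x-axis at x ∈ {-1, 1}.
These observations pin down the coefficients.

2*x^2 + y^2 - z^2 - 2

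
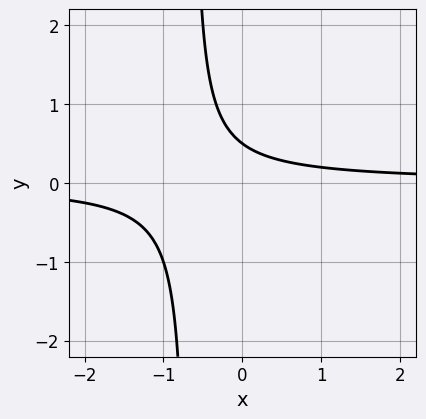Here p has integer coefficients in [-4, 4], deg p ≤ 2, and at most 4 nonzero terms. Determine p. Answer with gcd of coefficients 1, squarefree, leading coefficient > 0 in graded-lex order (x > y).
(a) deg p = 2. A generic line meets the curve in up to 2 points.
(b) Checking where it meets the axes: no x-intercept at any integer in the box.
(c) Fitting integer coefficients to these (and the overall shape) gives p.

3*x*y + 2*y - 1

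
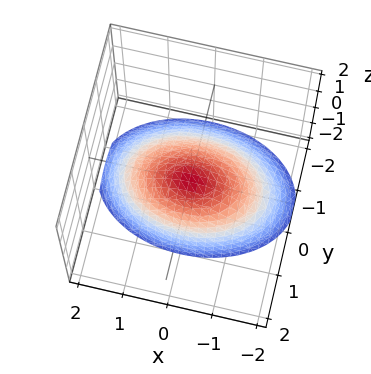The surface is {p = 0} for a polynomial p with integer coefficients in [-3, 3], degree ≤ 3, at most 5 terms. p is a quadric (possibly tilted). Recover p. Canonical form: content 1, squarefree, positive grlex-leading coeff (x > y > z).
x^2 + 2*y^2 - y*z + 2*z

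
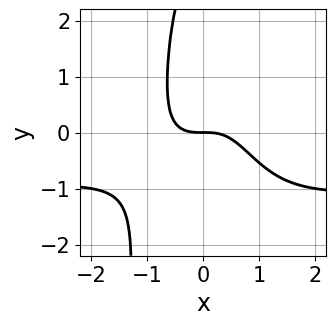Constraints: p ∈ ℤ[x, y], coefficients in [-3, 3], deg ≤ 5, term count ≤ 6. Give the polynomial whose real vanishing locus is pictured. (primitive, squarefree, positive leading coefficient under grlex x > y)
The degree is 4 — no degree-3 curve has this shape.
Reading off the gridlines: it crosses the y-axis at the gridline y = 0; it crosses the x-axis at the gridline x = 0.
Fitting integer coefficients to these (and the overall shape) gives p.

3*x^3*y + 3*x^3 - x^2*y - y^2 + 3*y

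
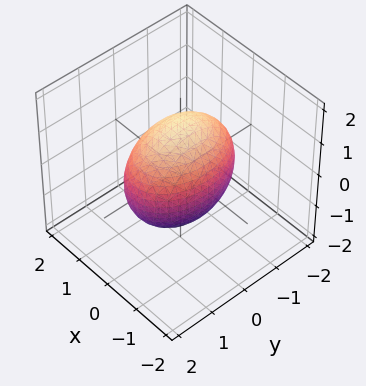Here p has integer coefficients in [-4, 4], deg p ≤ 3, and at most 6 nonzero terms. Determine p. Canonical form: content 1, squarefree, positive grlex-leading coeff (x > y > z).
2*x^2 + y^2 + z^2 - 2

First, the degree is 2 — a closed, bounded, convex surface; a quadric.
Then, symmetries: it's symmetric under y → −y, forcing even powers of y; the z ↦ −z reflection is a symmetry, so z appears only in even powers; it's symmetric under x → −x, forcing even powers of x.
Then, against the integer gridlines: among the integer gridlines, it crosses the x-axis at x ∈ {-1, 1}.
Finally, together with the visible shape, these determine p as stated.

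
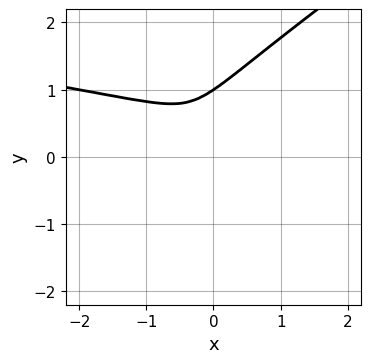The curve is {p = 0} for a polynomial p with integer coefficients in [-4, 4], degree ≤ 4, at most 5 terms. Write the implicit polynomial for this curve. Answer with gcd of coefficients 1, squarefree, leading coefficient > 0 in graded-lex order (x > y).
First, the degree is 3 — no degree-2 curve has this shape.
Next, checking where it meets the axes: one y-axis crossing is at y = 1.
Finally, the integer polynomial consistent with all of this is the stated p.

2*x*y^2 - 3*y^3 + x^2 + 3*y^2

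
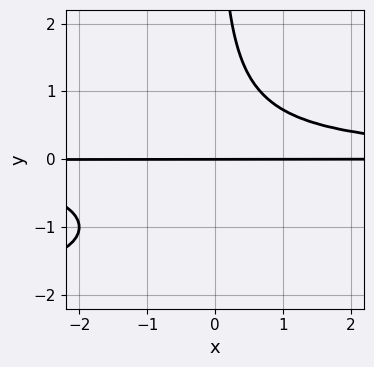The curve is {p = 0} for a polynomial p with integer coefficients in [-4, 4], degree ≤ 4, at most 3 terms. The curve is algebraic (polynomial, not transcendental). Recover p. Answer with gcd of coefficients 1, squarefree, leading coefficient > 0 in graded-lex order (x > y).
1. The degree is 4 — a generic line meets the curve in up to 4 points.
2. From the visible intercepts: every point of the x-axis in the box is on the curve; one y-axis crossing is at y = 0.
3. Together with the visible shape, these determine p as stated.

x*y^3 + 2*x*y^2 - 2*y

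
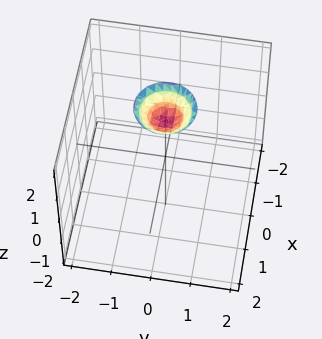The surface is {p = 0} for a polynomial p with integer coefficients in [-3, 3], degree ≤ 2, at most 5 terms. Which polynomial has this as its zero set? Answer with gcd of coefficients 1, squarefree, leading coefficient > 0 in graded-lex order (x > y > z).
2*x^2 + 2*y^2 - 2*z + 3

(a) The degree is 2 — the shape is more complex than any degree-1 surface.
(b) Symmetry: the surface is invariant under rotation about z: p = q(x² + y², z).
(c) Reading off the gridlines: no x-intercept at any integer in the box; a circular section at z = 2 has radius between 0 and 1.
(d) Together with the visible shape, these determine p as stated.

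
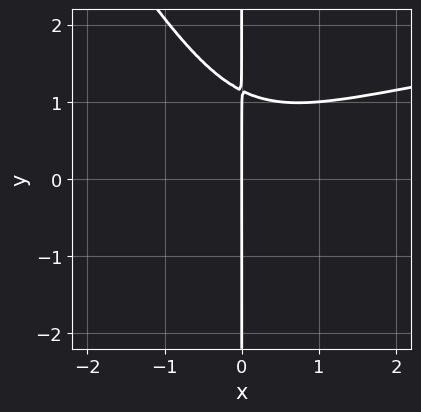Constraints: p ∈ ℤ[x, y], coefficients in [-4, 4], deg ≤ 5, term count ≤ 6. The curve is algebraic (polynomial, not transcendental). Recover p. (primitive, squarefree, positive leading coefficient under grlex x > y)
First, deg p = 4. No degree-3 curve has this shape.
Then, from the visible intercepts: every point of the y-axis in the box is on the curve; it crosses the x-axis at the gridline x = 0.
Finally, these observations pin down the coefficients.

3*x^2*y^2 + 2*x*y^3 - 2*x^3 - 3*x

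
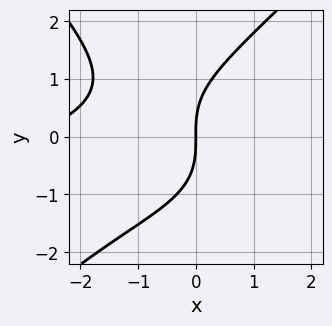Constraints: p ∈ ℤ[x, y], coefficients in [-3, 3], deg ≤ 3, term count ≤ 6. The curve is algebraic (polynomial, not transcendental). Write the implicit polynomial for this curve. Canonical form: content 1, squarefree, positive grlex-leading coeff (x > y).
1. Degree: no degree-2 curve has this shape, so deg p = 3.
2. From the visible intercepts: it meets the y-axis at y = 0 (among the integer gridlines); it meets the x-axis at x = 0 (among the integer gridlines).
3. Matching integer coefficients to the picture gives p.

x^2*y - y^3 + x^2 + 3*x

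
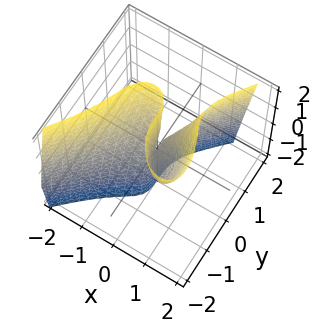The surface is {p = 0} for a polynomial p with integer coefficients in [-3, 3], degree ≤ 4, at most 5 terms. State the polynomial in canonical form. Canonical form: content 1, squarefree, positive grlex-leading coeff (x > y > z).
1. deg p = 3. A generic line meets the surface in up to 3 points.
2. From the axis intercepts and sections: the visible z-axis segment lies entirely on the surface; it crosses the y-axis at the gridline y = 0.
3. Putting this together gives p.

3*x^3 - 2*y^3 + 3*x*y - 2*x*z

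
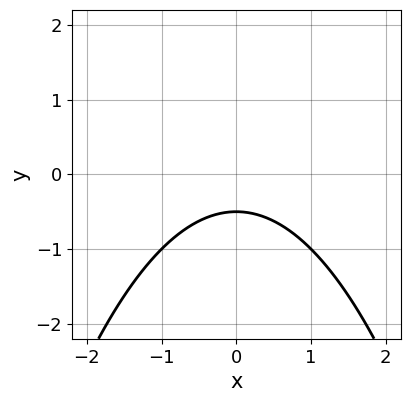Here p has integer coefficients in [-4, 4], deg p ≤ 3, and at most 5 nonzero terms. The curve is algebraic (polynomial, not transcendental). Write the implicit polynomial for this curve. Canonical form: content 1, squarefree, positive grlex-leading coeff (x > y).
First, degree: the shape is more complex than any degree-1 curve, so deg p = 2.
Next, symmetries: it's symmetric under x → −x, forcing even powers of x.
Then, from the visible intercepts: it misses every integer gridline on the x-axis.
Finally, matching integer coefficients to the picture gives p.

x^2 + 2*y + 1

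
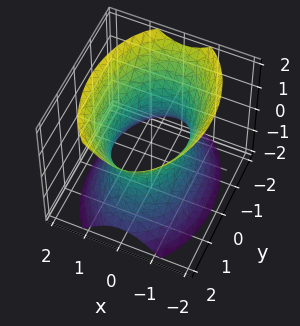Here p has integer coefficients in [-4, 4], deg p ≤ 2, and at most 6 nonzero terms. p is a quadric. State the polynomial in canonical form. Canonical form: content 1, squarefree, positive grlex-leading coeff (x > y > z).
The degree is 2 — one connected sheet with a waist; a quadric.
Symmetries: the x ↦ −x reflection is a symmetry, so x appears only in even powers; the y ↦ −y reflection is a symmetry, so y appears only in even powers; the z ↦ −z reflection is a symmetry, so z appears only in even powers.
Against the integer gridlines: the surface avoids every integer z-axis point in the box; the x-axis gridline crossings are at x ∈ {-1, 1}.
The integer polynomial consistent with all of this is the stated p.

2*x^2 + y^2 - z^2 - 2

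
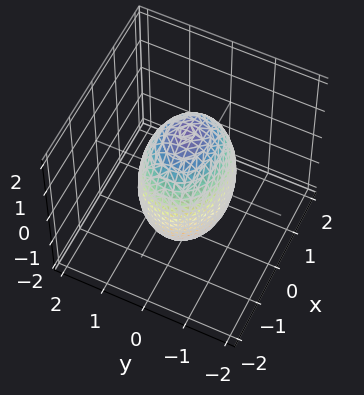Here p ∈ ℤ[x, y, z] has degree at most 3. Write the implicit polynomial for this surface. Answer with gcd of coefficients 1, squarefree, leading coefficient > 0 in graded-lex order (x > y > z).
(a) Degree: bounded and convex; a quadric, so deg p = 2.
(b) Symmetries: the x ↦ −x reflection is a symmetry, so x appears only in even powers; it's symmetric under y → −y, forcing even powers of y; the z ↦ −z reflection is a symmetry, so z appears only in even powers.
(c) Against the integer gridlines: among the integer gridlines, it crosses the y-axis at y ∈ {-1, 1}.
(d) Solving for integer coefficients yields p as stated.

2*x^2 + 3*y^2 + z^2 - 3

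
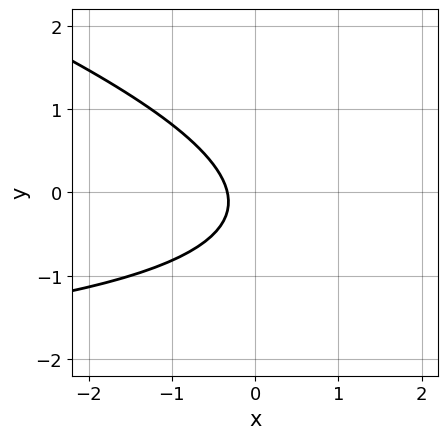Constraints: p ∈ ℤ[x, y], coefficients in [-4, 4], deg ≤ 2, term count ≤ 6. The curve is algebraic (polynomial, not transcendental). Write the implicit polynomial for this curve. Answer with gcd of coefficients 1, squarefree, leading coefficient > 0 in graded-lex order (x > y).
x*y + 3*y^2 + 3*x + y + 1

1. Degree: no degree-1 curve has this shape, so deg p = 2.
2. Reading off the gridlines: the curve avoids every integer y-axis point in the box.
3. Together with the visible shape, these determine p as stated.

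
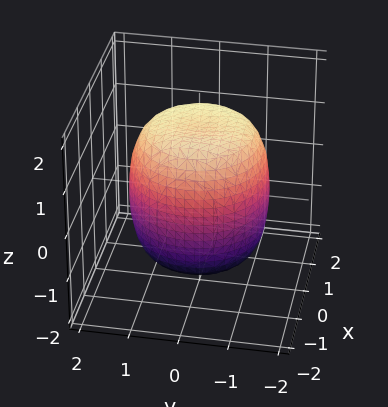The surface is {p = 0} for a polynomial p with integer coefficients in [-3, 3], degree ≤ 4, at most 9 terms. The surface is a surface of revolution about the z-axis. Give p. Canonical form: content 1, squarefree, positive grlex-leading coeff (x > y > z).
x^4 + 2*x^2*y^2 + y^4 - x^2 - y^2 + z^2 - 2

(a) The degree is 4 — the shape is more complex than any degree-3 surface.
(b) Symmetry: the z-axis is an axis of rotation, so x and y enter only as x² + y².
(c) Checking where it meets the axes: a circular section at z = -1 has radius between 1 and 2.
(d) Solving for integer coefficients yields p as stated.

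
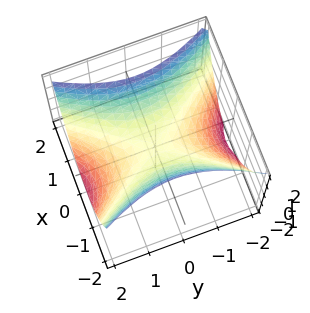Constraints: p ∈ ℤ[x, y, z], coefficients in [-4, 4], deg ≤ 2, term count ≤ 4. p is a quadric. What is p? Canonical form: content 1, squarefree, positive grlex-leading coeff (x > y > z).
First, deg p = 2.
Then, symmetries: it's symmetric under y → −y, forcing even powers of y; it's symmetric under x → −x, forcing even powers of x.
Then, checking where it meets the axes: one z-axis crossing is at z = 0; one x-axis crossing is at x = 0; one y-axis crossing is at y = 0.
Finally, matching integer coefficients to the picture gives p.

2*x^2 - y^2 - 2*z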